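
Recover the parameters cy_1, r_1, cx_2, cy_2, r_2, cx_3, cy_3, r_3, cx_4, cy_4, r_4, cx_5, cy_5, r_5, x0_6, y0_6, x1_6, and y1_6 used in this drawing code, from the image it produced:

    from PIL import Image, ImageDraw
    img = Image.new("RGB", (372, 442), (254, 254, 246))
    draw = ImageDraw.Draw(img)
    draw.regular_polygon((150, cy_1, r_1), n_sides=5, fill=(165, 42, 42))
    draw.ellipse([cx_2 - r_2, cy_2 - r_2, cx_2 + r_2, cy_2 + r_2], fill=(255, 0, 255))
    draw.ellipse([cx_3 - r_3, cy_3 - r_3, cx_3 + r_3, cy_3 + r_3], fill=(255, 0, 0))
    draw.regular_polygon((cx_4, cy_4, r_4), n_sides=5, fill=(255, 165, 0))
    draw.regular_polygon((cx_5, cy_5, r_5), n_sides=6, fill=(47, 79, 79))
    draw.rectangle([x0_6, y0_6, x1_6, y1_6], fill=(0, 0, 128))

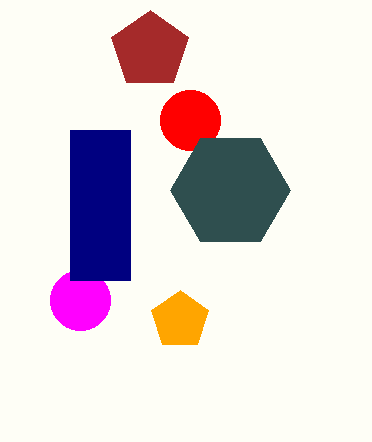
cy_1 = 50
r_1 = 40
cx_2 = 80
cy_2 = 300
r_2 = 30
cx_3 = 190
cy_3 = 120
r_3 = 30
cx_4 = 180
cy_4 = 320
r_4 = 30
cx_5 = 230
cy_5 = 190
r_5 = 60
x0_6 = 70
y0_6 = 130
x1_6 = 130
y1_6 = 280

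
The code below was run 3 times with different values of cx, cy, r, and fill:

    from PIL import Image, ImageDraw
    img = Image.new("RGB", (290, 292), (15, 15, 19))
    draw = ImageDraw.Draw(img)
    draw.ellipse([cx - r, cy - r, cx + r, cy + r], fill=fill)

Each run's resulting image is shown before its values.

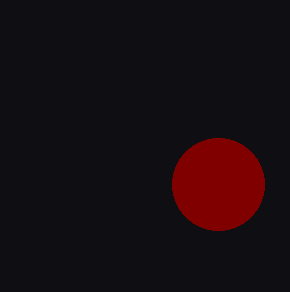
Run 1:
cx = 218
cy = 184
r = 46
fill = 'maroon'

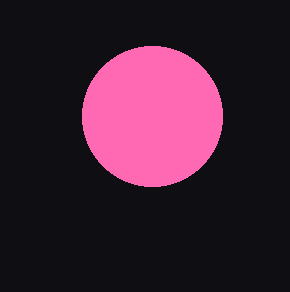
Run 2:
cx = 152
cy = 116
r = 70
fill = 'hotpink'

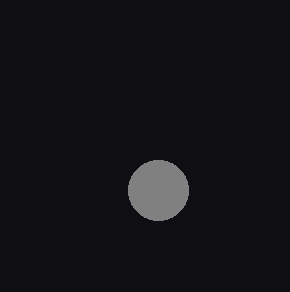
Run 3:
cx = 158; cy = 190; r = 30; fill = 'gray'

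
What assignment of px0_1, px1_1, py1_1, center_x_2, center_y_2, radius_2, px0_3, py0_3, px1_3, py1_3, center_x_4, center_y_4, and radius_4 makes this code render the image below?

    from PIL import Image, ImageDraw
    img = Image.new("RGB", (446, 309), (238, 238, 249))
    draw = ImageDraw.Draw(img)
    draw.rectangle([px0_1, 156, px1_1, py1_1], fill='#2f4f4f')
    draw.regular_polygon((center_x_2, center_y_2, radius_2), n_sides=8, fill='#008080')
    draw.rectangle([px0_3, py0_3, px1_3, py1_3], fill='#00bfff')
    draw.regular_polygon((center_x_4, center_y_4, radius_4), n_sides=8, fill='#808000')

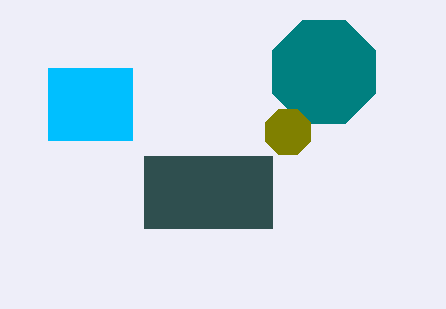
px0_1 = 144
px1_1 = 272
py1_1 = 228
center_x_2 = 324
center_y_2 = 72
radius_2 = 56
px0_3 = 48
py0_3 = 68
px1_3 = 132
py1_3 = 140
center_x_4 = 288
center_y_4 = 132
radius_4 = 24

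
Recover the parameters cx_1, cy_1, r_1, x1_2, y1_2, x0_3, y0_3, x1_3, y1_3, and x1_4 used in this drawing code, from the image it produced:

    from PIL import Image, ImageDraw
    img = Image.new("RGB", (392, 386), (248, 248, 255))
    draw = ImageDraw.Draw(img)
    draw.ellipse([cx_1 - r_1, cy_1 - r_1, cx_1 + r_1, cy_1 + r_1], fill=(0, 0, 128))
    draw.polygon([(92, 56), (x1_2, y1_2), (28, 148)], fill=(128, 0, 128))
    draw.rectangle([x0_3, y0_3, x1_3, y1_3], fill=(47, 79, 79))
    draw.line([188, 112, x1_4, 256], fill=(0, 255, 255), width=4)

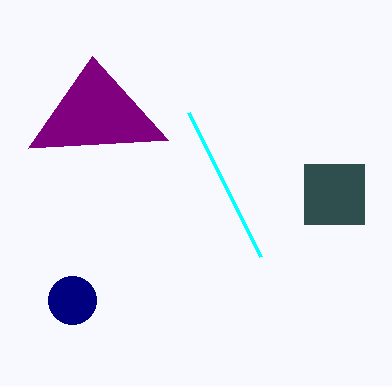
cx_1 = 72, cy_1 = 300, r_1 = 24, x1_2 = 168, y1_2 = 140, x0_3 = 304, y0_3 = 164, x1_3 = 364, y1_3 = 224, x1_4 = 260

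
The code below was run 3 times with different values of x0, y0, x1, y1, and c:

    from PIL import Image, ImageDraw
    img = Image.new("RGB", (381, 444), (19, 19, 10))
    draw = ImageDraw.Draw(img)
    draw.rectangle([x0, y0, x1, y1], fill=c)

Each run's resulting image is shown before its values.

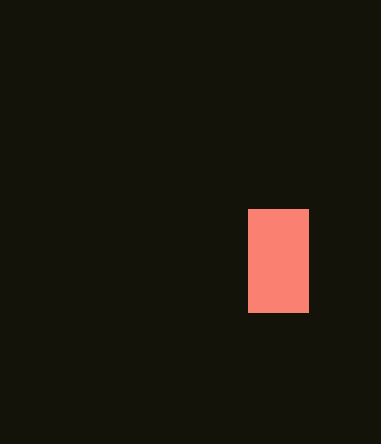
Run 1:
x0 = 248
y0 = 209
x1 = 308
y1 = 312
c = 'salmon'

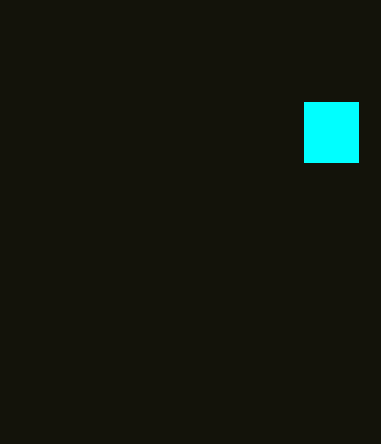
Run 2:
x0 = 304; y0 = 102; x1 = 358; y1 = 162; c = 'cyan'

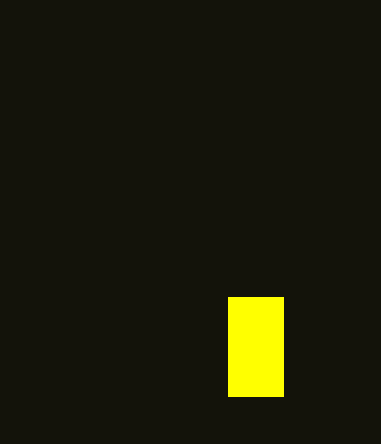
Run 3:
x0 = 228
y0 = 297
x1 = 283
y1 = 396
c = 'yellow'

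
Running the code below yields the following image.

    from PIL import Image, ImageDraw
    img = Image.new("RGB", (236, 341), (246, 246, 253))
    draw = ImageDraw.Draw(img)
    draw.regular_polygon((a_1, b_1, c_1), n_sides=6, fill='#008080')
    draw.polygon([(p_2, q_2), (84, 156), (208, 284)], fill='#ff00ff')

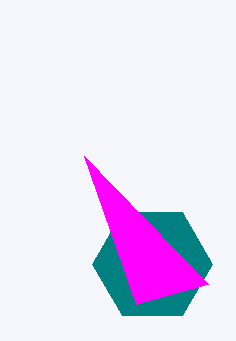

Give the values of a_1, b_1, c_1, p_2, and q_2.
a_1 = 152
b_1 = 264
c_1 = 60
p_2 = 136
q_2 = 304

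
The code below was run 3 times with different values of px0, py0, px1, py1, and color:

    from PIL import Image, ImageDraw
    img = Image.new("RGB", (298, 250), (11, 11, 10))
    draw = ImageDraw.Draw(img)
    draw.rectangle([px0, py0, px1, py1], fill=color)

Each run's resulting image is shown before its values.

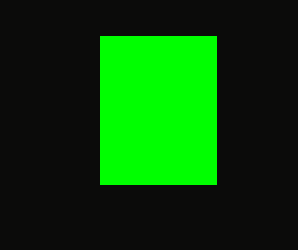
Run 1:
px0 = 100, py0 = 36, px1 = 216, py1 = 184, color = 'lime'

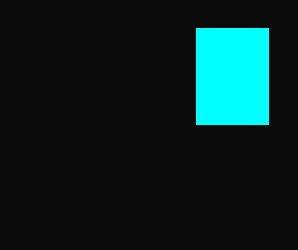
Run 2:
px0 = 196; py0 = 28; px1 = 268; py1 = 124; color = 'cyan'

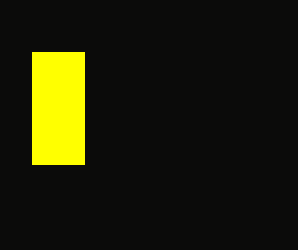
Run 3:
px0 = 32; py0 = 52; px1 = 84; py1 = 164; color = 'yellow'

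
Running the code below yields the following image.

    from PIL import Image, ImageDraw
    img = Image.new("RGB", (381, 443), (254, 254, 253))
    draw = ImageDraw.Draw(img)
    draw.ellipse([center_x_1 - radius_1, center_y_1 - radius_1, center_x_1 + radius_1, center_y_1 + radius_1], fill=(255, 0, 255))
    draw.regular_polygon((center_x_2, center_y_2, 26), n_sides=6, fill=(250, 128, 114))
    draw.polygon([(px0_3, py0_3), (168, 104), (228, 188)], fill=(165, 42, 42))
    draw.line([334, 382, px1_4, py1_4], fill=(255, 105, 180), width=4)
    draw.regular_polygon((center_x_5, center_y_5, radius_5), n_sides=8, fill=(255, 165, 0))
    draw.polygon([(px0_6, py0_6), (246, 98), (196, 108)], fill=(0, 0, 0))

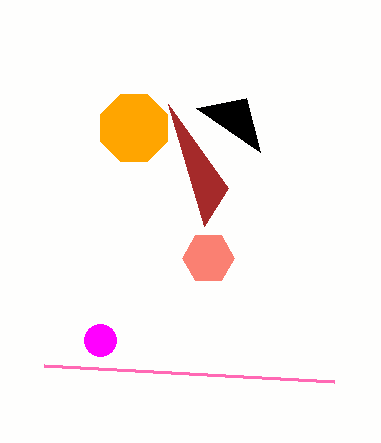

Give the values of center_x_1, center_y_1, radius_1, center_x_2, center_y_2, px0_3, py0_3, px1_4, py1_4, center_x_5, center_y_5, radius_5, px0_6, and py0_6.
center_x_1 = 100
center_y_1 = 340
radius_1 = 16
center_x_2 = 208
center_y_2 = 258
px0_3 = 204
py0_3 = 226
px1_4 = 44
py1_4 = 366
center_x_5 = 134
center_y_5 = 128
radius_5 = 36
px0_6 = 260
py0_6 = 152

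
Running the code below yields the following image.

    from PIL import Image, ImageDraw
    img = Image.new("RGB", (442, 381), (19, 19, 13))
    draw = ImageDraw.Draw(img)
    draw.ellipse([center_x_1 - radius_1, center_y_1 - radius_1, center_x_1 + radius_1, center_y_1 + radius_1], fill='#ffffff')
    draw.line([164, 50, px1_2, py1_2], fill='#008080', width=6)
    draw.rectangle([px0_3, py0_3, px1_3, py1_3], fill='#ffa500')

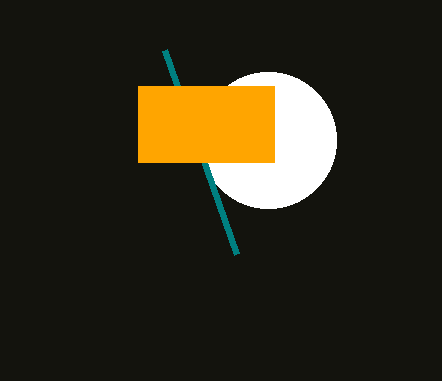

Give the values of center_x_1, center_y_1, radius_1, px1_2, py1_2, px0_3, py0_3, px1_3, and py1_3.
center_x_1 = 268; center_y_1 = 140; radius_1 = 68; px1_2 = 236; py1_2 = 254; px0_3 = 138; py0_3 = 86; px1_3 = 274; py1_3 = 162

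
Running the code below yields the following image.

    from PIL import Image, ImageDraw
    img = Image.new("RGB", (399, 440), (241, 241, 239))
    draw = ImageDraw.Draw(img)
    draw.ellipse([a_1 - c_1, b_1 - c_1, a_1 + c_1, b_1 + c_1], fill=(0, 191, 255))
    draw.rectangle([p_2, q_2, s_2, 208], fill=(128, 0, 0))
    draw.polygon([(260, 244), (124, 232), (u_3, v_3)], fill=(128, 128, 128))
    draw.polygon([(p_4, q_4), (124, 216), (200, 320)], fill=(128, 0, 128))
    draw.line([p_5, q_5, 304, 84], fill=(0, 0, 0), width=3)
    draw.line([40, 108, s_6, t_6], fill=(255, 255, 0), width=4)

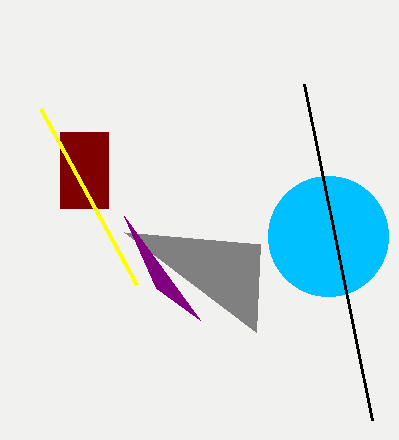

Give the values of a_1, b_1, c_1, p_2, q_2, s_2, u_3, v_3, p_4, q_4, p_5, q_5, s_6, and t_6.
a_1 = 328, b_1 = 236, c_1 = 60, p_2 = 60, q_2 = 132, s_2 = 108, u_3 = 256, v_3 = 332, p_4 = 156, q_4 = 288, p_5 = 372, q_5 = 420, s_6 = 136, t_6 = 284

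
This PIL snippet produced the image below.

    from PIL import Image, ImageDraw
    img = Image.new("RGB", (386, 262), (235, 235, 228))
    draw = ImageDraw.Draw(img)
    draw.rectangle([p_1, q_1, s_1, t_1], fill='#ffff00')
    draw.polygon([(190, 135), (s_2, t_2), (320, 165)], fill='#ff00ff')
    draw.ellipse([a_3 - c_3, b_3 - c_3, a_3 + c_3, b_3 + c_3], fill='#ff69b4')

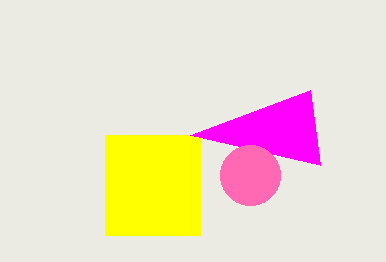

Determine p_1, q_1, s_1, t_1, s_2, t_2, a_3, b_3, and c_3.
p_1 = 105, q_1 = 135, s_1 = 200, t_1 = 235, s_2 = 310, t_2 = 90, a_3 = 250, b_3 = 175, c_3 = 30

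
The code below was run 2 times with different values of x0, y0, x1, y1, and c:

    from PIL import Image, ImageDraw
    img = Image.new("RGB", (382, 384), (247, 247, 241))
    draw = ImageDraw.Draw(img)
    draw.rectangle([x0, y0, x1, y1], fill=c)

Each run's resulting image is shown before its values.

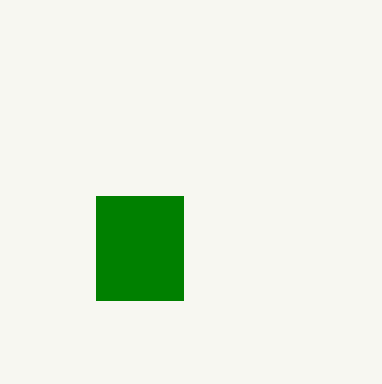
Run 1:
x0 = 96; y0 = 196; x1 = 183; y1 = 300; c = 'green'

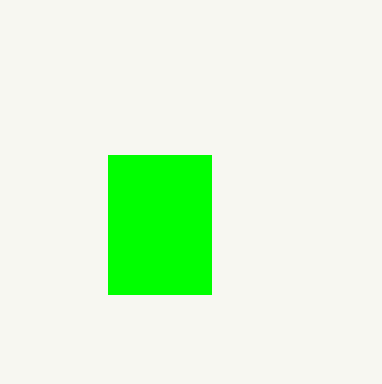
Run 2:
x0 = 108; y0 = 155; x1 = 211; y1 = 294; c = 'lime'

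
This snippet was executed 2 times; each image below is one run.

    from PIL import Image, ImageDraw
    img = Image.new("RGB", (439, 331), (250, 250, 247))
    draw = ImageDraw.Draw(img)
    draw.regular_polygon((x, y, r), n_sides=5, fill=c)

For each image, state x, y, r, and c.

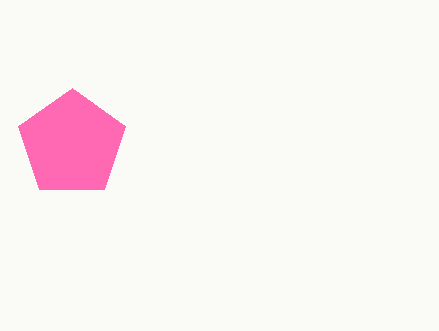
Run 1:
x = 72, y = 144, r = 56, c = 'hotpink'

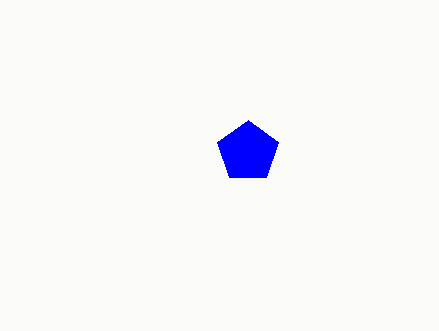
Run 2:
x = 248, y = 152, r = 32, c = 'blue'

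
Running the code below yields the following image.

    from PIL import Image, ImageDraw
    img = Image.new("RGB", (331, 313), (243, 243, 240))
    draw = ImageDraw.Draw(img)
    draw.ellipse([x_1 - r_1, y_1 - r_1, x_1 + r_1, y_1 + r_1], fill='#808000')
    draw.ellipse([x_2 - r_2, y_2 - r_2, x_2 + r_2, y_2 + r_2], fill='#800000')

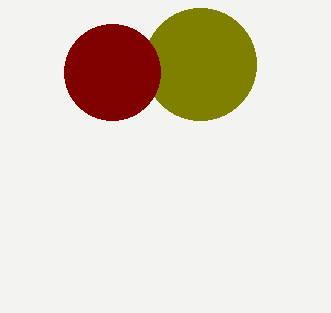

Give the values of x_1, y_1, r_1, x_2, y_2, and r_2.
x_1 = 200
y_1 = 64
r_1 = 56
x_2 = 112
y_2 = 72
r_2 = 48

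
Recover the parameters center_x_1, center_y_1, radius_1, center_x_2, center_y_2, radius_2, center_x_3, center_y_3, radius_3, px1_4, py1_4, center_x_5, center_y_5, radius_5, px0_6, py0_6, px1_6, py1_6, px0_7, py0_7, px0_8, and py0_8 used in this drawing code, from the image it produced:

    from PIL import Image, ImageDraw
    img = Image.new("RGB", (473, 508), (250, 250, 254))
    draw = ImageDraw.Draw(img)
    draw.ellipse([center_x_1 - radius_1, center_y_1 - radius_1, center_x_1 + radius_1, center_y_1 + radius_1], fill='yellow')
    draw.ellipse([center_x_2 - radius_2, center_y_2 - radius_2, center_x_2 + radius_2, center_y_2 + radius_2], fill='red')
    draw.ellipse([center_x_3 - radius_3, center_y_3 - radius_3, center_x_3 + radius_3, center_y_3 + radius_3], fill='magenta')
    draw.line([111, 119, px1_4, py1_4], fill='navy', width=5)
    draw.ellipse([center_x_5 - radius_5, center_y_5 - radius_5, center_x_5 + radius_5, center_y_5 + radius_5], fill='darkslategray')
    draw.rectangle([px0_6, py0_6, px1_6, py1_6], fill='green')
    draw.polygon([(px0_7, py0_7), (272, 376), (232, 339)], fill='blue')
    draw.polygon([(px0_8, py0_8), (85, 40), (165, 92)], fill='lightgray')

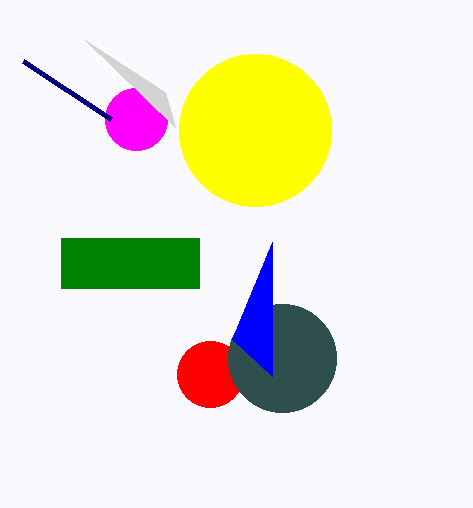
center_x_1 = 255, center_y_1 = 130, radius_1 = 76, center_x_2 = 210, center_y_2 = 374, radius_2 = 33, center_x_3 = 136, center_y_3 = 119, radius_3 = 31, px1_4 = 23, py1_4 = 61, center_x_5 = 282, center_y_5 = 358, radius_5 = 54, px0_6 = 61, py0_6 = 238, px1_6 = 199, py1_6 = 288, px0_7 = 272, py0_7 = 242, px0_8 = 175, py0_8 = 127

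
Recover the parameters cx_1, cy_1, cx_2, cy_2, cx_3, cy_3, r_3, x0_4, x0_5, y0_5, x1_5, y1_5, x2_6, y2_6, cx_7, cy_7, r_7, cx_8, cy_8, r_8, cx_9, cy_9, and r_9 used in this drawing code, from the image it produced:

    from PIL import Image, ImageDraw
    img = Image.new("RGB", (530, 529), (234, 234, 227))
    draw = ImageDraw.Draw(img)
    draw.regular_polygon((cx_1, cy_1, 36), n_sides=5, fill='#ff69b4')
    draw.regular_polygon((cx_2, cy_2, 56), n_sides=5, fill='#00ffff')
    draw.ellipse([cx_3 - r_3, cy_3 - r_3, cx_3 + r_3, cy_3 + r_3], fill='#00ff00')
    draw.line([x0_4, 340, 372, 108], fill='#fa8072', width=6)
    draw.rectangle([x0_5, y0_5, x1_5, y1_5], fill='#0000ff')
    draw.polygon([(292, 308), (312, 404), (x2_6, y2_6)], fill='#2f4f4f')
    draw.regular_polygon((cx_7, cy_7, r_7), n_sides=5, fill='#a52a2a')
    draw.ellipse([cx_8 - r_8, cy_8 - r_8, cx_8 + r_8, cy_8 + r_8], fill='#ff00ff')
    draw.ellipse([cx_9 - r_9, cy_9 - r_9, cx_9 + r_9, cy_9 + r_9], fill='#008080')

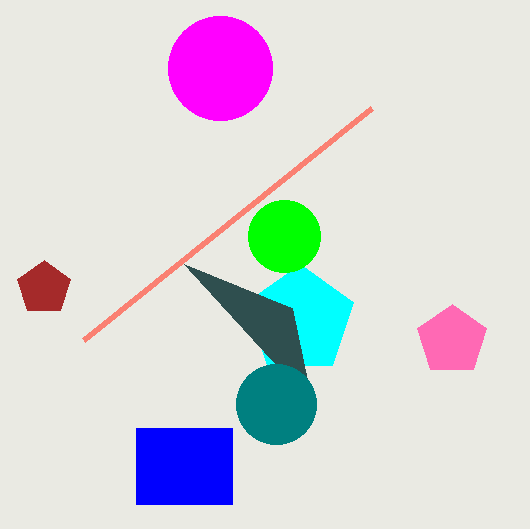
cx_1 = 452
cy_1 = 340
cx_2 = 300
cy_2 = 320
cx_3 = 284
cy_3 = 236
r_3 = 36
x0_4 = 84
x0_5 = 136
y0_5 = 428
x1_5 = 232
y1_5 = 504
x2_6 = 184
y2_6 = 264
cx_7 = 44
cy_7 = 288
r_7 = 28
cx_8 = 220
cy_8 = 68
r_8 = 52
cx_9 = 276
cy_9 = 404
r_9 = 40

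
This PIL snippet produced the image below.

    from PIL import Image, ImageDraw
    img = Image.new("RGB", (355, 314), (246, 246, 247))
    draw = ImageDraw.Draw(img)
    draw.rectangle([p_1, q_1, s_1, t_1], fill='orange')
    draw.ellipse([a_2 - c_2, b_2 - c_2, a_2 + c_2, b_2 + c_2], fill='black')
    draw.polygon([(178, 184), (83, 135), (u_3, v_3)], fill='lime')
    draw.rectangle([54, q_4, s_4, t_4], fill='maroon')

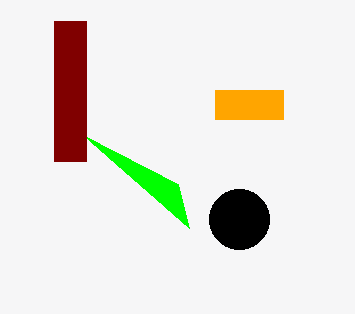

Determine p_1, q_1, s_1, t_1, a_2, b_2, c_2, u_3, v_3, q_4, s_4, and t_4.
p_1 = 215; q_1 = 90; s_1 = 283; t_1 = 119; a_2 = 239; b_2 = 219; c_2 = 30; u_3 = 189; v_3 = 228; q_4 = 21; s_4 = 86; t_4 = 161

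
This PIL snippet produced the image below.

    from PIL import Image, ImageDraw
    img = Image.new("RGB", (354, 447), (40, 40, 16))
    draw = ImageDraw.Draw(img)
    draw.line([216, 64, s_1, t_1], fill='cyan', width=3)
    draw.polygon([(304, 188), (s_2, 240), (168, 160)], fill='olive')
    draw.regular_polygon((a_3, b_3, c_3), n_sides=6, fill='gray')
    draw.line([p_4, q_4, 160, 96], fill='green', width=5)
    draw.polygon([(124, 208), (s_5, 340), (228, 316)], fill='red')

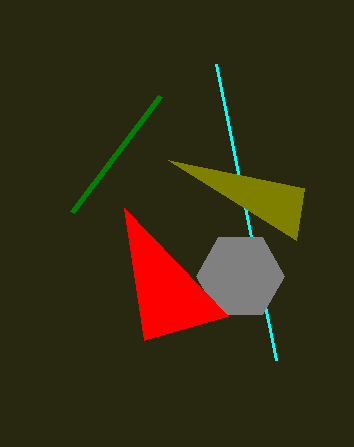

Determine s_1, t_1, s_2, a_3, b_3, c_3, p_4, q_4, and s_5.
s_1 = 276; t_1 = 360; s_2 = 296; a_3 = 240; b_3 = 276; c_3 = 44; p_4 = 72; q_4 = 212; s_5 = 144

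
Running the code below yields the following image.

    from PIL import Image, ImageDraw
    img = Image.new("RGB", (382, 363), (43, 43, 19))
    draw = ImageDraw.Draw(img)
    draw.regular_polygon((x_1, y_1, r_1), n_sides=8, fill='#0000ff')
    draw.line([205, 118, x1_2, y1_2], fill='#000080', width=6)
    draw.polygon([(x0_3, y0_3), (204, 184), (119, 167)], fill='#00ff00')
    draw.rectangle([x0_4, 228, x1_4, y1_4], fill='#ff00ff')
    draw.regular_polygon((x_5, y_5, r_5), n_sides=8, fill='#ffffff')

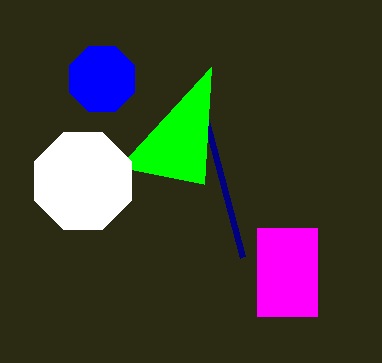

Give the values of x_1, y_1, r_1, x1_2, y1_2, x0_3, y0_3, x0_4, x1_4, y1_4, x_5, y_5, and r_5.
x_1 = 102; y_1 = 79; r_1 = 35; x1_2 = 242; y1_2 = 257; x0_3 = 211; y0_3 = 67; x0_4 = 257; x1_4 = 317; y1_4 = 316; x_5 = 83; y_5 = 181; r_5 = 52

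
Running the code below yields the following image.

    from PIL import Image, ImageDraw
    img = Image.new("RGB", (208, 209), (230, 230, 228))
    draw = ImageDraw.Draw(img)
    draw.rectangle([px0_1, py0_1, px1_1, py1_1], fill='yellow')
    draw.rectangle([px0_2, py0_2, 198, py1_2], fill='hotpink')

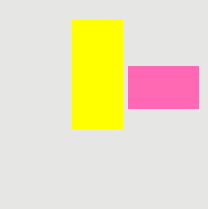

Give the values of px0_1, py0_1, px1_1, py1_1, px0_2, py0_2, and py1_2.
px0_1 = 72; py0_1 = 20; px1_1 = 122; py1_1 = 128; px0_2 = 128; py0_2 = 66; py1_2 = 108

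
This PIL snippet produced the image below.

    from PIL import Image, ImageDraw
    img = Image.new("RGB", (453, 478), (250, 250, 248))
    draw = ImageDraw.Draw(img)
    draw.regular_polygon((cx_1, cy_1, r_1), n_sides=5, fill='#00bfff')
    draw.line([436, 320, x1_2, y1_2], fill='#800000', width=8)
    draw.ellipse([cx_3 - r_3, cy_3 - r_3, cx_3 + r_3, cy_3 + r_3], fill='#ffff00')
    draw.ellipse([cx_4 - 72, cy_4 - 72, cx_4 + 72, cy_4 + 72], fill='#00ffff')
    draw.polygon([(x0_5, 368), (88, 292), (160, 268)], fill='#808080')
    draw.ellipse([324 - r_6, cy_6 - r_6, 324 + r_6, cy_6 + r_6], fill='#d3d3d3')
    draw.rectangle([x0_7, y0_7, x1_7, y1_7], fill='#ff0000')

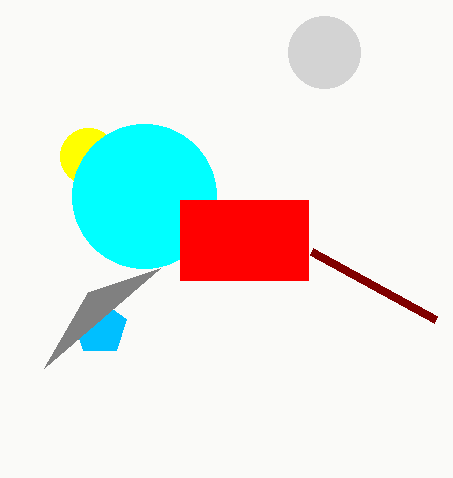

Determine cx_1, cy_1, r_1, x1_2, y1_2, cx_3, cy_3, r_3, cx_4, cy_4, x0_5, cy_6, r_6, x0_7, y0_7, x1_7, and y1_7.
cx_1 = 100; cy_1 = 328; r_1 = 28; x1_2 = 312; y1_2 = 252; cx_3 = 88; cy_3 = 156; r_3 = 28; cx_4 = 144; cy_4 = 196; x0_5 = 44; cy_6 = 52; r_6 = 36; x0_7 = 180; y0_7 = 200; x1_7 = 308; y1_7 = 280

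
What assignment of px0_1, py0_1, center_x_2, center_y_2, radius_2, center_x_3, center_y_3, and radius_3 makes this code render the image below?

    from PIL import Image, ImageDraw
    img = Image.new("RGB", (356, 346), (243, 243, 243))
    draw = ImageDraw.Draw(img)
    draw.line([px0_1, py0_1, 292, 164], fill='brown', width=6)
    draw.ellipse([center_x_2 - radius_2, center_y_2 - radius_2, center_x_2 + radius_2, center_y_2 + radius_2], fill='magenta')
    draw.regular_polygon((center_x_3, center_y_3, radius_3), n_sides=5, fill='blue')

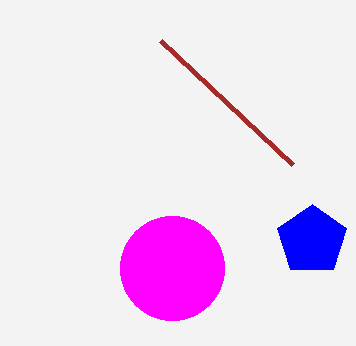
px0_1 = 160; py0_1 = 40; center_x_2 = 172; center_y_2 = 268; radius_2 = 52; center_x_3 = 312; center_y_3 = 240; radius_3 = 36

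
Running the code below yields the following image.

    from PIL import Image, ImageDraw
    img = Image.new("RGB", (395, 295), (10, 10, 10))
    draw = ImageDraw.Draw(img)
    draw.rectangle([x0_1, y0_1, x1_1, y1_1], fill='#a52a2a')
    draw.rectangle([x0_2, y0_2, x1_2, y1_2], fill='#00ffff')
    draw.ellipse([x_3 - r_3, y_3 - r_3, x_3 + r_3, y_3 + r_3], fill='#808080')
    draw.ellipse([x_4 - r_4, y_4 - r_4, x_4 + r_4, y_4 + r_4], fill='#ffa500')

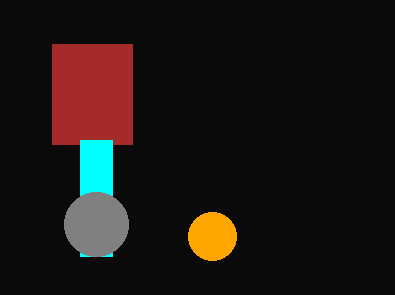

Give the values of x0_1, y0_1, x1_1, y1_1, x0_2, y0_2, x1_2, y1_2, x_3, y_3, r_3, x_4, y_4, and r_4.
x0_1 = 52, y0_1 = 44, x1_1 = 132, y1_1 = 144, x0_2 = 80, y0_2 = 140, x1_2 = 112, y1_2 = 256, x_3 = 96, y_3 = 224, r_3 = 32, x_4 = 212, y_4 = 236, r_4 = 24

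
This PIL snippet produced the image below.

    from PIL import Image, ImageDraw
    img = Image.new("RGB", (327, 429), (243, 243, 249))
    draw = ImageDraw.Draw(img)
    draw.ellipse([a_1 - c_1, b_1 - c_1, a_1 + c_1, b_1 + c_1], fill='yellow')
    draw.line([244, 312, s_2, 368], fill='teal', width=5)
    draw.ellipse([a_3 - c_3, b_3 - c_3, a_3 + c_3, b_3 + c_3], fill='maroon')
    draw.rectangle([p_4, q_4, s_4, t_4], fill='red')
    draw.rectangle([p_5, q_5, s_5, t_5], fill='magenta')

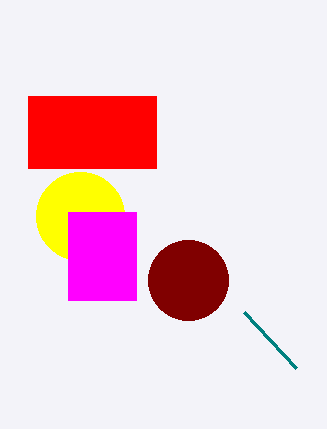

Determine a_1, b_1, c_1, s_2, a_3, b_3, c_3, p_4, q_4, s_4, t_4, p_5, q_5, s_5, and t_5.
a_1 = 80; b_1 = 216; c_1 = 44; s_2 = 296; a_3 = 188; b_3 = 280; c_3 = 40; p_4 = 28; q_4 = 96; s_4 = 156; t_4 = 168; p_5 = 68; q_5 = 212; s_5 = 136; t_5 = 300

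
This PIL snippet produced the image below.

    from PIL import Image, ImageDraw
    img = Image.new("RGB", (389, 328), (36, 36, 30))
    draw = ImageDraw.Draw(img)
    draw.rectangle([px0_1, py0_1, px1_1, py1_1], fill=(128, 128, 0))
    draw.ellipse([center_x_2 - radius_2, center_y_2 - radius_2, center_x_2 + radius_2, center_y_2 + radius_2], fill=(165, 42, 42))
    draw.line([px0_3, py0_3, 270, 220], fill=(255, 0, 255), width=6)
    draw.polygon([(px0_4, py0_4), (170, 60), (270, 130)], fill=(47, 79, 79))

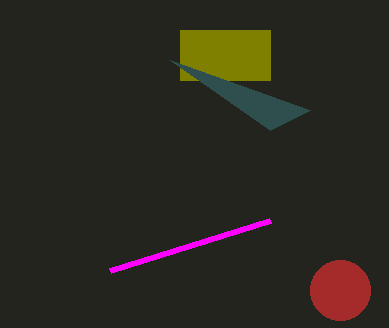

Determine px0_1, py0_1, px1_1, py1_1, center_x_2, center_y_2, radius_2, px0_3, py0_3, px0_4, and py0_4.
px0_1 = 180, py0_1 = 30, px1_1 = 270, py1_1 = 80, center_x_2 = 340, center_y_2 = 290, radius_2 = 30, px0_3 = 110, py0_3 = 270, px0_4 = 310, py0_4 = 110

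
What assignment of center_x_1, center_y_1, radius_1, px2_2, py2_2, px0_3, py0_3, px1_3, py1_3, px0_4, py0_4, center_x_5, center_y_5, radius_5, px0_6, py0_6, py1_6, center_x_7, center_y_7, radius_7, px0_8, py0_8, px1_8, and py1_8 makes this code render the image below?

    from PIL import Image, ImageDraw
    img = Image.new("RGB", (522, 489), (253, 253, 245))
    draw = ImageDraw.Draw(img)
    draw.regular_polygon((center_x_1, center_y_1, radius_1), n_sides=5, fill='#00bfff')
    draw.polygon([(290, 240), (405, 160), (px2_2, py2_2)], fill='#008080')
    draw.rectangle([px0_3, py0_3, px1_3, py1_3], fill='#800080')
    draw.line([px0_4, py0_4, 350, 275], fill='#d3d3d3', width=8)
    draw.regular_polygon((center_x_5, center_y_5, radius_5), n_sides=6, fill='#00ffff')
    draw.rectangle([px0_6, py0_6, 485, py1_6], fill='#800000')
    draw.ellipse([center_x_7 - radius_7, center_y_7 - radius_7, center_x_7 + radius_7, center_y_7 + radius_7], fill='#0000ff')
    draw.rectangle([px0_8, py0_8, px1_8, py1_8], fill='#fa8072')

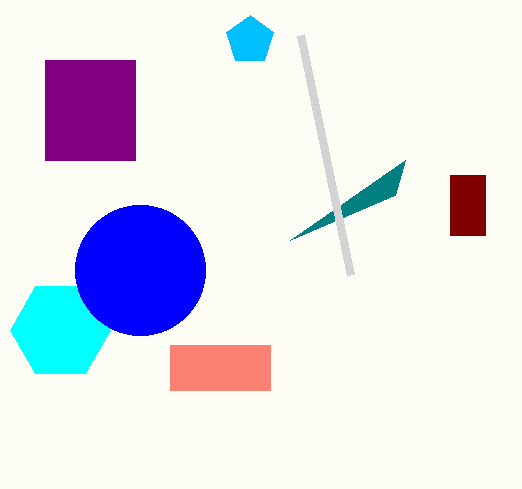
center_x_1 = 250
center_y_1 = 40
radius_1 = 25
px2_2 = 395
py2_2 = 195
px0_3 = 45
py0_3 = 60
px1_3 = 135
py1_3 = 160
px0_4 = 300
py0_4 = 35
center_x_5 = 60
center_y_5 = 330
radius_5 = 50
px0_6 = 450
py0_6 = 175
py1_6 = 235
center_x_7 = 140
center_y_7 = 270
radius_7 = 65
px0_8 = 170
py0_8 = 345
px1_8 = 270
py1_8 = 390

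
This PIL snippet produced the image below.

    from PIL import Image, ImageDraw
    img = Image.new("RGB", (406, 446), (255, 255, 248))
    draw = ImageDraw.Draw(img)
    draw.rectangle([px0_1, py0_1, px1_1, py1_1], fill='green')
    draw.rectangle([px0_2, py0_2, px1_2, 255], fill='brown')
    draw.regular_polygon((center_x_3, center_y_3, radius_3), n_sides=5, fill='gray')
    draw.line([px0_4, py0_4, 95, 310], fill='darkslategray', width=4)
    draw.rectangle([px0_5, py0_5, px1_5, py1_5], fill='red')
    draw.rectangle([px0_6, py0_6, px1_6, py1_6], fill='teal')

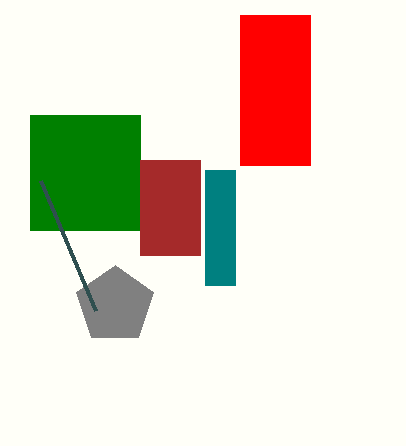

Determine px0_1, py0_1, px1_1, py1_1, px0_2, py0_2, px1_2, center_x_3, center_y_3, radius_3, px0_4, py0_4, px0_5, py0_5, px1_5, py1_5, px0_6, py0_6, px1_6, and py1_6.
px0_1 = 30, py0_1 = 115, px1_1 = 140, py1_1 = 230, px0_2 = 140, py0_2 = 160, px1_2 = 200, center_x_3 = 115, center_y_3 = 305, radius_3 = 40, px0_4 = 40, py0_4 = 180, px0_5 = 240, py0_5 = 15, px1_5 = 310, py1_5 = 165, px0_6 = 205, py0_6 = 170, px1_6 = 235, py1_6 = 285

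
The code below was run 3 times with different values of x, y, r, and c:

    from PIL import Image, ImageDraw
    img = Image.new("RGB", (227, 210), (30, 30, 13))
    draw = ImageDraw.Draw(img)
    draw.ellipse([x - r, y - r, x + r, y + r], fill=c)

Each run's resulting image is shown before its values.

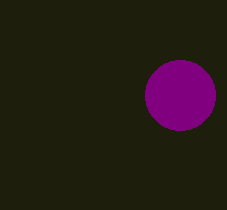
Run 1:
x = 180; y = 95; r = 35; c = 'purple'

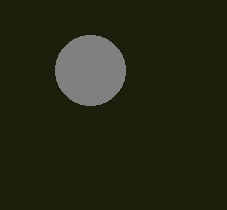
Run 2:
x = 90, y = 70, r = 35, c = 'gray'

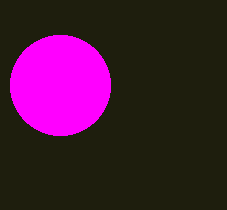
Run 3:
x = 60, y = 85, r = 50, c = 'magenta'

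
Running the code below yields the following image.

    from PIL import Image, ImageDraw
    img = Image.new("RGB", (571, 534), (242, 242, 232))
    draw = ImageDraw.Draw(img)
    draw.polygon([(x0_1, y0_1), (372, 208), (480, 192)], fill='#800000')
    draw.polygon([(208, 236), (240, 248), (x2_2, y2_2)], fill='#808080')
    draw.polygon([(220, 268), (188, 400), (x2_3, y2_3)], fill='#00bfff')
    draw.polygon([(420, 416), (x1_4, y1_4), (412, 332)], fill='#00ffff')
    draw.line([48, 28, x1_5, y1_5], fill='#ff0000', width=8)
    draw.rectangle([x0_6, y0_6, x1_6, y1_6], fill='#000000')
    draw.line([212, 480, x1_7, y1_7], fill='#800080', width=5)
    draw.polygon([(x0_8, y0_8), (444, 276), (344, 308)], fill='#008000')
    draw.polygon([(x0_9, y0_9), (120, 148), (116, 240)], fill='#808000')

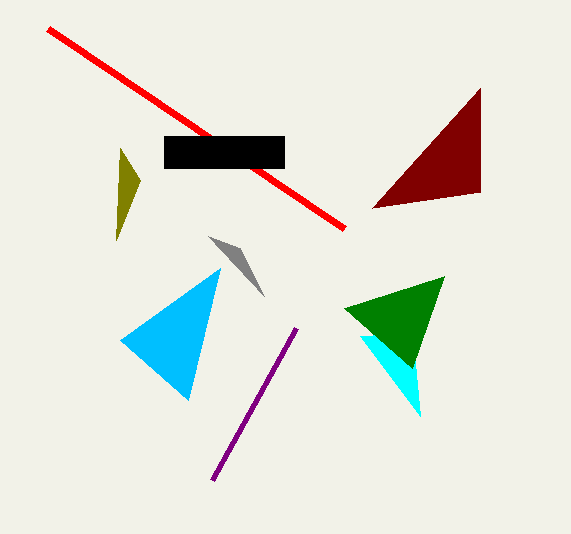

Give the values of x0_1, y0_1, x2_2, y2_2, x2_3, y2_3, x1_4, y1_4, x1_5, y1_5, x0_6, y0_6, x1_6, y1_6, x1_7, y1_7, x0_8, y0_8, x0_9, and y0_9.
x0_1 = 480, y0_1 = 88, x2_2 = 264, y2_2 = 296, x2_3 = 120, y2_3 = 340, x1_4 = 360, y1_4 = 336, x1_5 = 344, y1_5 = 228, x0_6 = 164, y0_6 = 136, x1_6 = 284, y1_6 = 168, x1_7 = 296, y1_7 = 328, x0_8 = 412, y0_8 = 368, x0_9 = 140, y0_9 = 180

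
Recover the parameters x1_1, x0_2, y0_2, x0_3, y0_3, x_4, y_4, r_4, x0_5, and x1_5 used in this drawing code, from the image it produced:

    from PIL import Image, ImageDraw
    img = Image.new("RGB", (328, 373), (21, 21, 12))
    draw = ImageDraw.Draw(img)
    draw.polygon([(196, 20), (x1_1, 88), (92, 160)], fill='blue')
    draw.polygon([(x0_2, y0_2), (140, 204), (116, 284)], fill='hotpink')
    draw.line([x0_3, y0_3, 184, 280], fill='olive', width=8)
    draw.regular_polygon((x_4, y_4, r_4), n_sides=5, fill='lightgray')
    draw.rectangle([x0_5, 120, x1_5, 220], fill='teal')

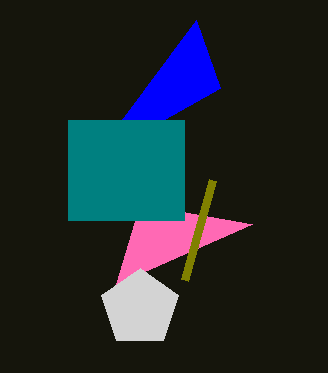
x1_1 = 220
x0_2 = 252
y0_2 = 224
x0_3 = 212
y0_3 = 180
x_4 = 140
y_4 = 308
r_4 = 40
x0_5 = 68
x1_5 = 184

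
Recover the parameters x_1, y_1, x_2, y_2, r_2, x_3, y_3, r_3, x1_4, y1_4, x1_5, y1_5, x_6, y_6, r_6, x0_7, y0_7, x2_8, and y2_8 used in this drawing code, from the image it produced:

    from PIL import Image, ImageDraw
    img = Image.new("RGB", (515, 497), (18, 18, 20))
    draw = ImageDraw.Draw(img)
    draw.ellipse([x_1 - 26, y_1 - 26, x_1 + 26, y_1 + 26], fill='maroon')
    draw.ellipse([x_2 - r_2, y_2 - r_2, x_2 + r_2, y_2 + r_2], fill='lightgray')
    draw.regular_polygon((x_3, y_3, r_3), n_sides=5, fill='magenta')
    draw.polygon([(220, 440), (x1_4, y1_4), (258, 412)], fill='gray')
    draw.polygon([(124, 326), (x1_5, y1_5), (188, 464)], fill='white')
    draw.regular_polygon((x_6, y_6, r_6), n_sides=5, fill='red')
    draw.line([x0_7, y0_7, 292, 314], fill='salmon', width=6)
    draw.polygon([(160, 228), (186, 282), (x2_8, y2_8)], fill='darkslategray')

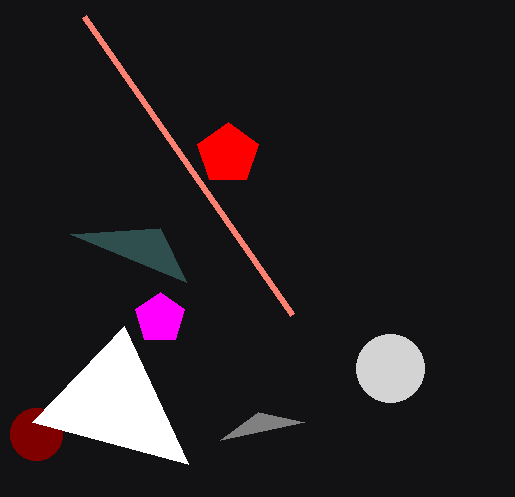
x_1 = 36, y_1 = 434, x_2 = 390, y_2 = 368, r_2 = 34, x_3 = 160, y_3 = 318, r_3 = 26, x1_4 = 304, y1_4 = 422, x1_5 = 32, y1_5 = 422, x_6 = 228, y_6 = 154, r_6 = 32, x0_7 = 84, y0_7 = 16, x2_8 = 70, y2_8 = 234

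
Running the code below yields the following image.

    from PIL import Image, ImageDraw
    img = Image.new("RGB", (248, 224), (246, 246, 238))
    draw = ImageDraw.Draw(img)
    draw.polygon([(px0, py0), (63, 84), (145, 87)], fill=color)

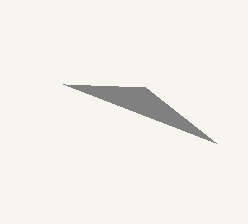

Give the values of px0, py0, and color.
px0 = 216; py0 = 143; color = 'gray'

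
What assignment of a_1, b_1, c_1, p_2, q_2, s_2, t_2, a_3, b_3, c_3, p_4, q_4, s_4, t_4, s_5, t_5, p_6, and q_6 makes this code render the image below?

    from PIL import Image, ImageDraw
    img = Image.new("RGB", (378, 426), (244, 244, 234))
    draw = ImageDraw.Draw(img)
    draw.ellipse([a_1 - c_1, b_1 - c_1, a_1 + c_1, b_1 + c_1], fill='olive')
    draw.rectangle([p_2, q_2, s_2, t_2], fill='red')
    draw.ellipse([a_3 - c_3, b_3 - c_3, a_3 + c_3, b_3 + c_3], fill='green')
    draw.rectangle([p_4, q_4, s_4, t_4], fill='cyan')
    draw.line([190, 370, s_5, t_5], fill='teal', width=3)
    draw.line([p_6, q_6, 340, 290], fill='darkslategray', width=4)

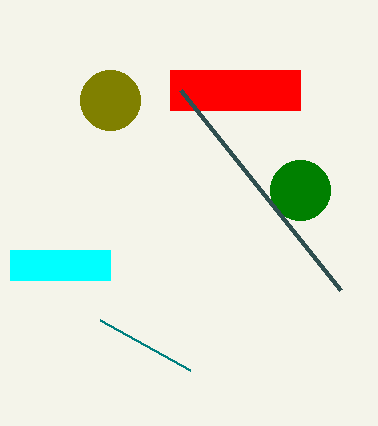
a_1 = 110, b_1 = 100, c_1 = 30, p_2 = 170, q_2 = 70, s_2 = 300, t_2 = 110, a_3 = 300, b_3 = 190, c_3 = 30, p_4 = 10, q_4 = 250, s_4 = 110, t_4 = 280, s_5 = 100, t_5 = 320, p_6 = 180, q_6 = 90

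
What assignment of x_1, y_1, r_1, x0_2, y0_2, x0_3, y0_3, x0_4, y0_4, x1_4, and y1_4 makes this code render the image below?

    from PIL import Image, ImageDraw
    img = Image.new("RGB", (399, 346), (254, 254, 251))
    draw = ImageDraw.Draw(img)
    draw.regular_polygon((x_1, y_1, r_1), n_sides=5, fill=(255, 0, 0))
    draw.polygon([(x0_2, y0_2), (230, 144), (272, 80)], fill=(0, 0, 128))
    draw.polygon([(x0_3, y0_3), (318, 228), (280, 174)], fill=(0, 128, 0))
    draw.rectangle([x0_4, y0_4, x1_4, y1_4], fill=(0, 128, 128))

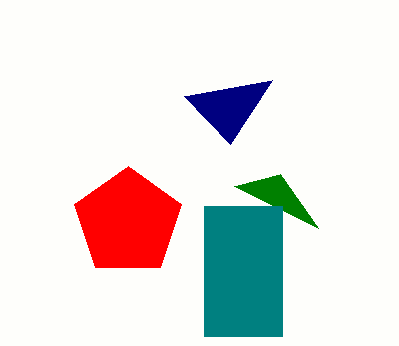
x_1 = 128
y_1 = 222
r_1 = 56
x0_2 = 184
y0_2 = 96
x0_3 = 234
y0_3 = 186
x0_4 = 204
y0_4 = 206
x1_4 = 282
y1_4 = 336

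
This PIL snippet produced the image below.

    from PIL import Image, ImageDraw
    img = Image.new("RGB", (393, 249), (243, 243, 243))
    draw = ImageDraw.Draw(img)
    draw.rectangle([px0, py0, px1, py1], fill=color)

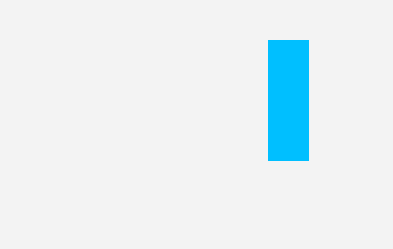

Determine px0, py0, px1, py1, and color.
px0 = 268
py0 = 40
px1 = 308
py1 = 160
color = 'deepskyblue'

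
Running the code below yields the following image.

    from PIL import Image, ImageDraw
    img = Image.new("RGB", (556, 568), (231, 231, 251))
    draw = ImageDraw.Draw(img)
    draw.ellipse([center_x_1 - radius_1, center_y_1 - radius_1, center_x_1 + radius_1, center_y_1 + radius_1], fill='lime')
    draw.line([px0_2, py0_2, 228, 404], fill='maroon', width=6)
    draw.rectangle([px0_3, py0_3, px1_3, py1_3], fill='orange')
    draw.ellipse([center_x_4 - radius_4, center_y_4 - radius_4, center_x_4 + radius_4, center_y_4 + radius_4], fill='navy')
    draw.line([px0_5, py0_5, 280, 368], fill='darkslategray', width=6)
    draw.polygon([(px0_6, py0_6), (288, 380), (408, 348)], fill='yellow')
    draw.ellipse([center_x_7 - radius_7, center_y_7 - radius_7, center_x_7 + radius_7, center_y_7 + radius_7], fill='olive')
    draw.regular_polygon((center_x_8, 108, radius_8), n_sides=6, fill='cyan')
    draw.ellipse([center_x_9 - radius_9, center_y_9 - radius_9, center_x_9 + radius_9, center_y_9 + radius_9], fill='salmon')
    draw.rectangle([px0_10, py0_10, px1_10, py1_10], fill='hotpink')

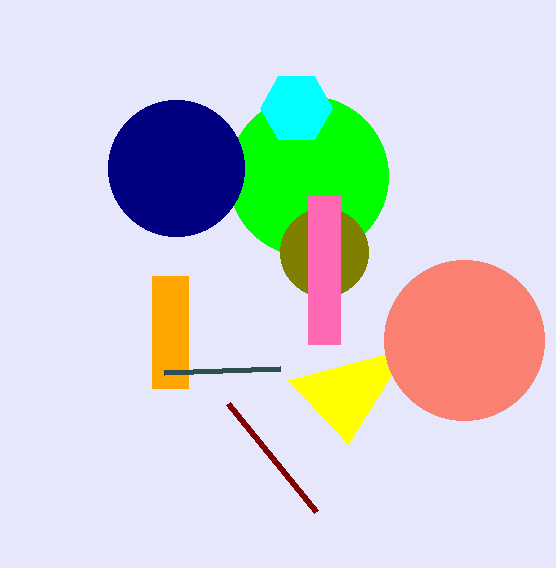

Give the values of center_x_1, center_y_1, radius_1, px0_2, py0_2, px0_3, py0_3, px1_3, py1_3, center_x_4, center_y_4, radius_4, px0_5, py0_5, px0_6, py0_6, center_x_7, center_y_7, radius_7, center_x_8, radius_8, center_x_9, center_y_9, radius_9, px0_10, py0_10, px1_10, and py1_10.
center_x_1 = 308, center_y_1 = 176, radius_1 = 80, px0_2 = 316, py0_2 = 512, px0_3 = 152, py0_3 = 276, px1_3 = 188, py1_3 = 388, center_x_4 = 176, center_y_4 = 168, radius_4 = 68, px0_5 = 164, py0_5 = 372, px0_6 = 348, py0_6 = 444, center_x_7 = 324, center_y_7 = 252, radius_7 = 44, center_x_8 = 296, radius_8 = 36, center_x_9 = 464, center_y_9 = 340, radius_9 = 80, px0_10 = 308, py0_10 = 196, px1_10 = 340, py1_10 = 344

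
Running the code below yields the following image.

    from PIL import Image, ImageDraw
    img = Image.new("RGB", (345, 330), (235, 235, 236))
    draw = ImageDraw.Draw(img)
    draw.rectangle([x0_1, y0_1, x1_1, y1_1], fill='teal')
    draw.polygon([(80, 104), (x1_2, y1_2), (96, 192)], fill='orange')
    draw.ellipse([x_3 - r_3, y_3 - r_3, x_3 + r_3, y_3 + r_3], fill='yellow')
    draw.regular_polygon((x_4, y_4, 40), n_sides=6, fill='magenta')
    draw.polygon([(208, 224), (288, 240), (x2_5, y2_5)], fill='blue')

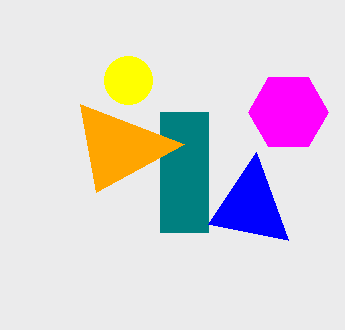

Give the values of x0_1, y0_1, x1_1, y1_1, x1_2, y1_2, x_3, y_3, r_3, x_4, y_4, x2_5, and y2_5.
x0_1 = 160, y0_1 = 112, x1_1 = 208, y1_1 = 232, x1_2 = 184, y1_2 = 144, x_3 = 128, y_3 = 80, r_3 = 24, x_4 = 288, y_4 = 112, x2_5 = 256, y2_5 = 152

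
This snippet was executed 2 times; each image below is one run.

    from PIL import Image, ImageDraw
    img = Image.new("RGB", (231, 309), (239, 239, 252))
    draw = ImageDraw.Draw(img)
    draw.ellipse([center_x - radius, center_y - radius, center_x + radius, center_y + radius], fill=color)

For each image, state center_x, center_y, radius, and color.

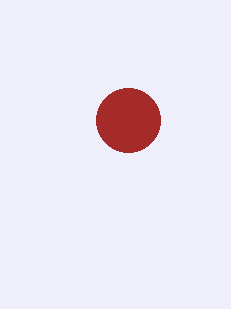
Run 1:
center_x = 128; center_y = 120; radius = 32; color = 'brown'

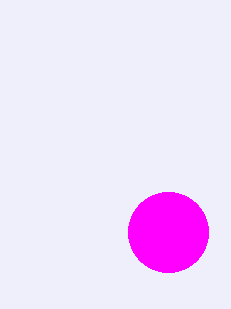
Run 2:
center_x = 168
center_y = 232
radius = 40
color = 'magenta'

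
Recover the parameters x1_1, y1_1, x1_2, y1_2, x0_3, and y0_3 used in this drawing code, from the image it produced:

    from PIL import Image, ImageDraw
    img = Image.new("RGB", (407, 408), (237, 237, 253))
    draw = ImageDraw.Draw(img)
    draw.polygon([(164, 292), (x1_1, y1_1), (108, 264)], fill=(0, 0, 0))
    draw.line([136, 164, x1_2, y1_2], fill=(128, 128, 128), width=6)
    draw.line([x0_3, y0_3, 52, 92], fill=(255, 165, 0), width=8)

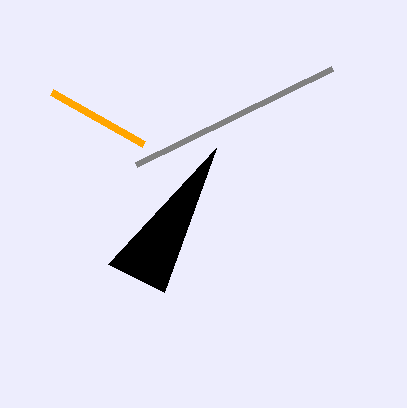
x1_1 = 216, y1_1 = 148, x1_2 = 332, y1_2 = 68, x0_3 = 144, y0_3 = 144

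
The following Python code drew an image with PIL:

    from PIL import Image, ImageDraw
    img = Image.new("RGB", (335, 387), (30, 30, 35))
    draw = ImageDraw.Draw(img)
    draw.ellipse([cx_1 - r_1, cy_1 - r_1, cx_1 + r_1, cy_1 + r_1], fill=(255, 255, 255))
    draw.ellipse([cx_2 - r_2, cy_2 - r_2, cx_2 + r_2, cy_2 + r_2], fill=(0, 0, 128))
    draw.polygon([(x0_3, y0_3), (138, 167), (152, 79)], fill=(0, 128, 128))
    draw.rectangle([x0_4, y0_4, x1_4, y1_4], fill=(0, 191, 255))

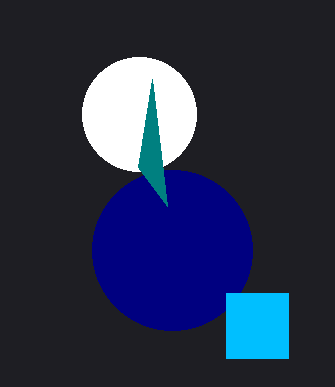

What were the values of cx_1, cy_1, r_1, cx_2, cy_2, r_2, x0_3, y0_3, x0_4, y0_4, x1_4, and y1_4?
cx_1 = 139, cy_1 = 114, r_1 = 57, cx_2 = 172, cy_2 = 250, r_2 = 80, x0_3 = 167, y0_3 = 206, x0_4 = 226, y0_4 = 293, x1_4 = 288, y1_4 = 358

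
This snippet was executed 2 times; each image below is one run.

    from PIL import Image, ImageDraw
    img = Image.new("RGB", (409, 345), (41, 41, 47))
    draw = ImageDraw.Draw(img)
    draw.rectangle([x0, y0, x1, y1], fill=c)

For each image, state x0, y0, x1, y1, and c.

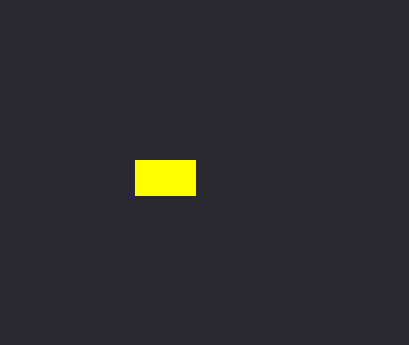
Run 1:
x0 = 135, y0 = 160, x1 = 195, y1 = 195, c = 'yellow'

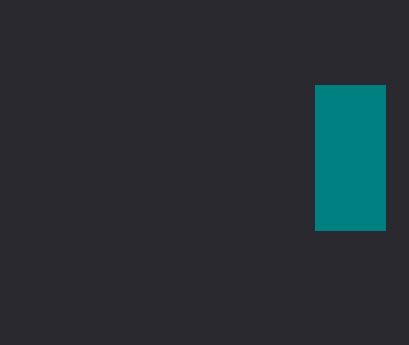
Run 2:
x0 = 315; y0 = 85; x1 = 385; y1 = 230; c = 'teal'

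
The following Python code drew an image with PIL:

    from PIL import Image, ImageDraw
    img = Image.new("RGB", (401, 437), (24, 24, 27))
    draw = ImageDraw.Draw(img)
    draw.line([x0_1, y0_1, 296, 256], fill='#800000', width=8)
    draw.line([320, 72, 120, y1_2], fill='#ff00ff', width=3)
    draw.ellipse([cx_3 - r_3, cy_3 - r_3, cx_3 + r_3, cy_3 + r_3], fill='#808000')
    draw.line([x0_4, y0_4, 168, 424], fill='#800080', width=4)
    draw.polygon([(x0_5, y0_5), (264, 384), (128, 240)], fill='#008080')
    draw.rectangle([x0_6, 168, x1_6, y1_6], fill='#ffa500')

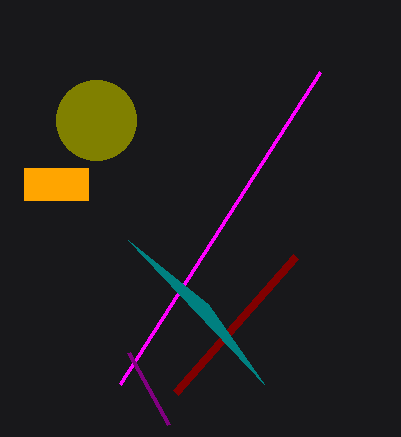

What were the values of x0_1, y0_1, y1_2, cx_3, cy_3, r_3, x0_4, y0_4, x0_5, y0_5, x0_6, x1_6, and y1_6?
x0_1 = 176, y0_1 = 392, y1_2 = 384, cx_3 = 96, cy_3 = 120, r_3 = 40, x0_4 = 128, y0_4 = 352, x0_5 = 208, y0_5 = 304, x0_6 = 24, x1_6 = 88, y1_6 = 200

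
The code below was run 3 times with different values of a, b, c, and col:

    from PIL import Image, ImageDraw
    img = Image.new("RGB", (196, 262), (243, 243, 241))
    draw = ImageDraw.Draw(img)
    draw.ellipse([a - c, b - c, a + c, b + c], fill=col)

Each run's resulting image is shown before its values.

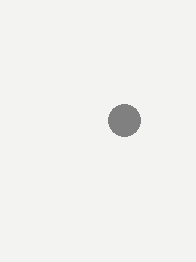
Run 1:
a = 124
b = 120
c = 16
col = 'gray'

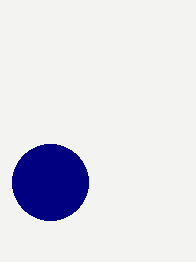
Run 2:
a = 50
b = 182
c = 38
col = 'navy'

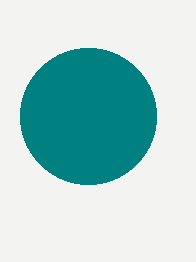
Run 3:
a = 88; b = 116; c = 68; col = 'teal'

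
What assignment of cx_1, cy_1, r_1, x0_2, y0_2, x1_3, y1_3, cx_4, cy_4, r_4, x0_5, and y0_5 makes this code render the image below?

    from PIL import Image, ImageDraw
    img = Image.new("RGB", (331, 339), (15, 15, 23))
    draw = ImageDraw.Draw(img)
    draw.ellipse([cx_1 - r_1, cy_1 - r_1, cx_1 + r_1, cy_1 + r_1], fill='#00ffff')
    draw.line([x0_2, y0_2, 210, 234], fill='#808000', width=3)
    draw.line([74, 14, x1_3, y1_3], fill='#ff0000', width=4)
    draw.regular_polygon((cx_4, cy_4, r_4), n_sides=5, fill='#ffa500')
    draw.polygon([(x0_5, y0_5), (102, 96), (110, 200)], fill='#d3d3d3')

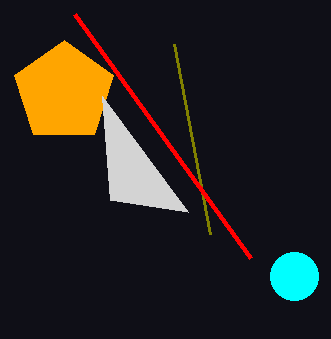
cx_1 = 294
cy_1 = 276
r_1 = 24
x0_2 = 174
y0_2 = 44
x1_3 = 250
y1_3 = 258
cx_4 = 64
cy_4 = 92
r_4 = 52
x0_5 = 188
y0_5 = 212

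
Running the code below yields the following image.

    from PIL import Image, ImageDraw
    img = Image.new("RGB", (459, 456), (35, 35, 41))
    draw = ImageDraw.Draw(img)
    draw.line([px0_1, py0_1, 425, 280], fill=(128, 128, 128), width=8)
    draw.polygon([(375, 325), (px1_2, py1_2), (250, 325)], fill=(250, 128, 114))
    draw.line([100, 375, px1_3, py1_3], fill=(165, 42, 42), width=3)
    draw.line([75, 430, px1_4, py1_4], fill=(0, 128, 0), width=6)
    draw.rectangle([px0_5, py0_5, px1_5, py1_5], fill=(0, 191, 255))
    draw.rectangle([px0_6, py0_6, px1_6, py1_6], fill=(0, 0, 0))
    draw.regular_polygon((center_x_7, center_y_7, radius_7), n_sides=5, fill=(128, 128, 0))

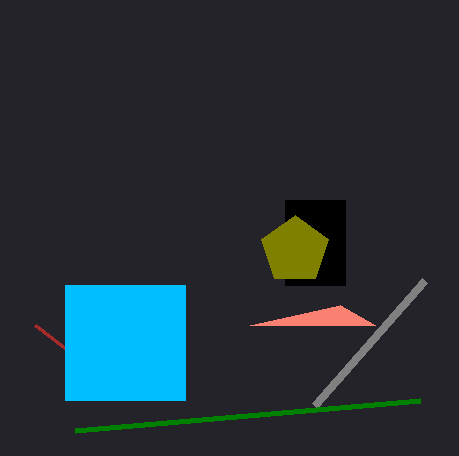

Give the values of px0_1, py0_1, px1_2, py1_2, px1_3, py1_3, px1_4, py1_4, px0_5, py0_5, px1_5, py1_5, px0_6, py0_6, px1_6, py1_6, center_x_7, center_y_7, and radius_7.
px0_1 = 315; py0_1 = 405; px1_2 = 340; py1_2 = 305; px1_3 = 35; py1_3 = 325; px1_4 = 420; py1_4 = 400; px0_5 = 65; py0_5 = 285; px1_5 = 185; py1_5 = 400; px0_6 = 285; py0_6 = 200; px1_6 = 345; py1_6 = 285; center_x_7 = 295; center_y_7 = 250; radius_7 = 35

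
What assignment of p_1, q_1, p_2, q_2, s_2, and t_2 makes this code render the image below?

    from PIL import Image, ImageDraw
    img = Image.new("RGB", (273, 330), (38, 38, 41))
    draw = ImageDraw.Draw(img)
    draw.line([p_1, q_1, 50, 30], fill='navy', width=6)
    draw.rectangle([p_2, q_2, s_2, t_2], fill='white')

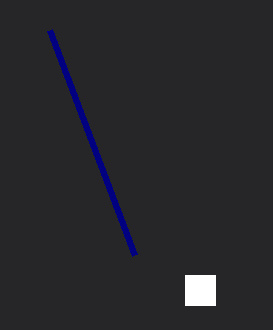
p_1 = 135
q_1 = 255
p_2 = 185
q_2 = 275
s_2 = 215
t_2 = 305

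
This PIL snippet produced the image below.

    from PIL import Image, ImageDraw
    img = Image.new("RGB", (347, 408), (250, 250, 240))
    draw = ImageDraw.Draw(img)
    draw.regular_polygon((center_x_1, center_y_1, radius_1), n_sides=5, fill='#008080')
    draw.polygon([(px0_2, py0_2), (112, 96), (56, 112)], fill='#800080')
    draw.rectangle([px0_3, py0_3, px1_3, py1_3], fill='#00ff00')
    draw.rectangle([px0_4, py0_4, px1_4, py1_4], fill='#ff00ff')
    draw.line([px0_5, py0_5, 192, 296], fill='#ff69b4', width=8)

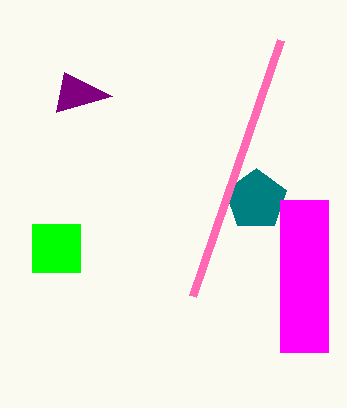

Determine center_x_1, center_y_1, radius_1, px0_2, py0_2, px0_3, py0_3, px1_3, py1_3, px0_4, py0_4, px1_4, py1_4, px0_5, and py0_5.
center_x_1 = 256; center_y_1 = 200; radius_1 = 32; px0_2 = 64; py0_2 = 72; px0_3 = 32; py0_3 = 224; px1_3 = 80; py1_3 = 272; px0_4 = 280; py0_4 = 200; px1_4 = 328; py1_4 = 352; px0_5 = 280; py0_5 = 40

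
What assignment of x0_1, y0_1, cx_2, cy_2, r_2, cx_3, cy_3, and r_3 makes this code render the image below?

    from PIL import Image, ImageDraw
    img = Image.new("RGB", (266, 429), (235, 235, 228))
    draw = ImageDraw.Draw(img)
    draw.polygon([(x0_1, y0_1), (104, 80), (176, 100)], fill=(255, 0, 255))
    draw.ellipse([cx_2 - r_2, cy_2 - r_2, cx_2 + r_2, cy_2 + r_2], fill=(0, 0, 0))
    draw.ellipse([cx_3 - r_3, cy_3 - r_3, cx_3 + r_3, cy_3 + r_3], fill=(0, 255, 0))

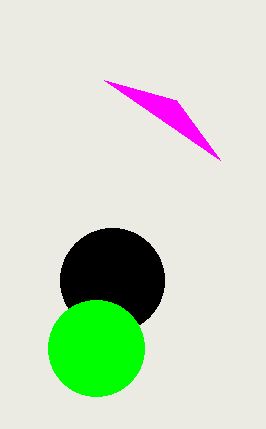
x0_1 = 220; y0_1 = 160; cx_2 = 112; cy_2 = 280; r_2 = 52; cx_3 = 96; cy_3 = 348; r_3 = 48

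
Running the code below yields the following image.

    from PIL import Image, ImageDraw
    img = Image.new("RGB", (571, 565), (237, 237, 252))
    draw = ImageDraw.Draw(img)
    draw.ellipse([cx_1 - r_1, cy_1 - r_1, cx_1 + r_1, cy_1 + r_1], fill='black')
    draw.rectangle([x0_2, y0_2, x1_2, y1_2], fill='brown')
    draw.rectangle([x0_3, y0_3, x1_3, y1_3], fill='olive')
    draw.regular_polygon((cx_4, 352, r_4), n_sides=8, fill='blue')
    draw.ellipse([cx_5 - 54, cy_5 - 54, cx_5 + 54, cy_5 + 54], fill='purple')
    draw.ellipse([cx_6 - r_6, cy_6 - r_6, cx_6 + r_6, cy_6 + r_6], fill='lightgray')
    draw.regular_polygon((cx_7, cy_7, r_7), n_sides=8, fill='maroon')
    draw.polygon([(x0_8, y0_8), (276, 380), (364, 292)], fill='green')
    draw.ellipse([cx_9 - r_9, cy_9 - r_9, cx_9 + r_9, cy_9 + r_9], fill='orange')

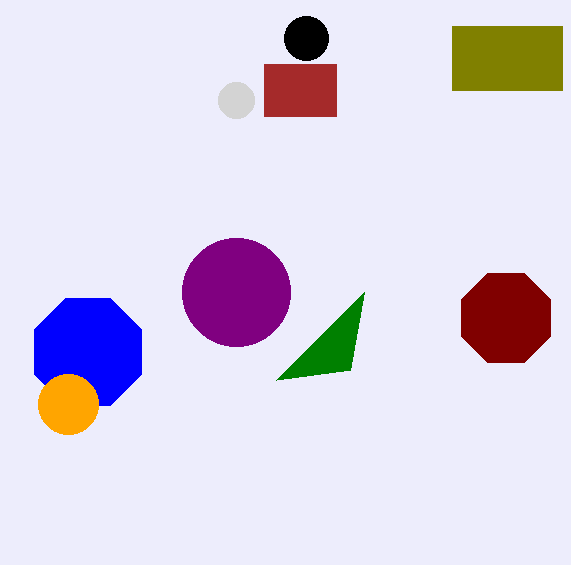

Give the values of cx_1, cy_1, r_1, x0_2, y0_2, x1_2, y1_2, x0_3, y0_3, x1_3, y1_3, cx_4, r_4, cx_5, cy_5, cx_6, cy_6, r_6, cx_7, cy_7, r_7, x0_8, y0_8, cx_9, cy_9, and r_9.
cx_1 = 306; cy_1 = 38; r_1 = 22; x0_2 = 264; y0_2 = 64; x1_2 = 336; y1_2 = 116; x0_3 = 452; y0_3 = 26; x1_3 = 562; y1_3 = 90; cx_4 = 88; r_4 = 58; cx_5 = 236; cy_5 = 292; cx_6 = 236; cy_6 = 100; r_6 = 18; cx_7 = 506; cy_7 = 318; r_7 = 48; x0_8 = 350; y0_8 = 370; cx_9 = 68; cy_9 = 404; r_9 = 30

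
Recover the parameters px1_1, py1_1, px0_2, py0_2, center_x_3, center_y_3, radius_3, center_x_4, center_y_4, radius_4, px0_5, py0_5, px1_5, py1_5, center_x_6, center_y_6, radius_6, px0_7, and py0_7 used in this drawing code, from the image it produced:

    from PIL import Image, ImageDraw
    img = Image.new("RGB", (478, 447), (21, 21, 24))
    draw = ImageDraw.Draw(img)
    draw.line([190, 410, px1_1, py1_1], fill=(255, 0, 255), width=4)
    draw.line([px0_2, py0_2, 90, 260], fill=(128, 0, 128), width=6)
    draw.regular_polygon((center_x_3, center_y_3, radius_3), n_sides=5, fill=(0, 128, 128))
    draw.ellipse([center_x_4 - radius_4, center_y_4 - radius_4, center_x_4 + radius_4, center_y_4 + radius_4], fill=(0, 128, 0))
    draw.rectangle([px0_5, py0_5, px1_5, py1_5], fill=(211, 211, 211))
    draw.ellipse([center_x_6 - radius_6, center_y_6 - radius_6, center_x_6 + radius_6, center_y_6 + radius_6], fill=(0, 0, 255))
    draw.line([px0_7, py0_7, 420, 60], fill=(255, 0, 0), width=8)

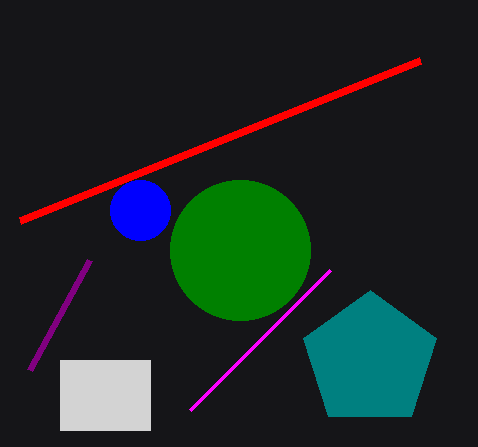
px1_1 = 330
py1_1 = 270
px0_2 = 30
py0_2 = 370
center_x_3 = 370
center_y_3 = 360
radius_3 = 70
center_x_4 = 240
center_y_4 = 250
radius_4 = 70
px0_5 = 60
py0_5 = 360
px1_5 = 150
py1_5 = 430
center_x_6 = 140
center_y_6 = 210
radius_6 = 30
px0_7 = 20
py0_7 = 220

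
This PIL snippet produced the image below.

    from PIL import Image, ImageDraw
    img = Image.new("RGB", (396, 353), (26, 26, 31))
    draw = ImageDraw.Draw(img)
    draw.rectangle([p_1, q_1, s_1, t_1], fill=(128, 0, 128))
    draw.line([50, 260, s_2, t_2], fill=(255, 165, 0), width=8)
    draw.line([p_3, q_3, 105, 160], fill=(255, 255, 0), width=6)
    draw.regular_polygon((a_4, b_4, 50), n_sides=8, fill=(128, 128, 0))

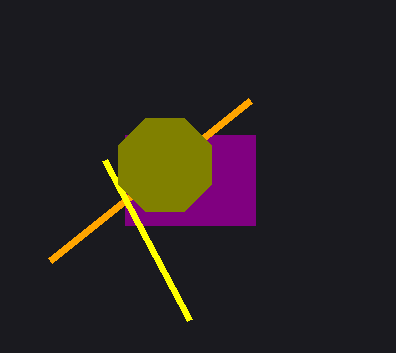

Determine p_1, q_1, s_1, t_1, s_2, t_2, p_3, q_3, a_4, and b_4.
p_1 = 125; q_1 = 135; s_1 = 255; t_1 = 225; s_2 = 250; t_2 = 100; p_3 = 190; q_3 = 320; a_4 = 165; b_4 = 165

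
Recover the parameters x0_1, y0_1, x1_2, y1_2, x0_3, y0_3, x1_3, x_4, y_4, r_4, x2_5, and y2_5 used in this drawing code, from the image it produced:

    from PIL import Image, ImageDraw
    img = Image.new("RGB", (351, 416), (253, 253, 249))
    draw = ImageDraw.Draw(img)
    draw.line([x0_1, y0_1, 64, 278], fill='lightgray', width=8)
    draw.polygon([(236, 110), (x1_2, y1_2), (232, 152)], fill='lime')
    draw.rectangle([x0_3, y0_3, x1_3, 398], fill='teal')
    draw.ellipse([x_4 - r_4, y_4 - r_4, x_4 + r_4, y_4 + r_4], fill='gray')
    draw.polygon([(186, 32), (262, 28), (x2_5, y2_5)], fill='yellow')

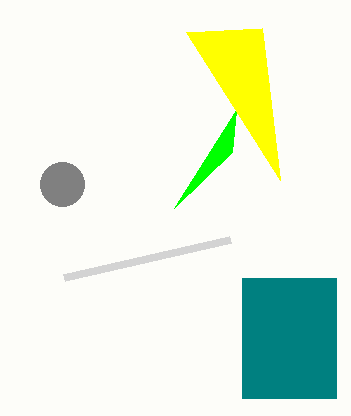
x0_1 = 230; y0_1 = 240; x1_2 = 174; y1_2 = 208; x0_3 = 242; y0_3 = 278; x1_3 = 336; x_4 = 62; y_4 = 184; r_4 = 22; x2_5 = 280; y2_5 = 180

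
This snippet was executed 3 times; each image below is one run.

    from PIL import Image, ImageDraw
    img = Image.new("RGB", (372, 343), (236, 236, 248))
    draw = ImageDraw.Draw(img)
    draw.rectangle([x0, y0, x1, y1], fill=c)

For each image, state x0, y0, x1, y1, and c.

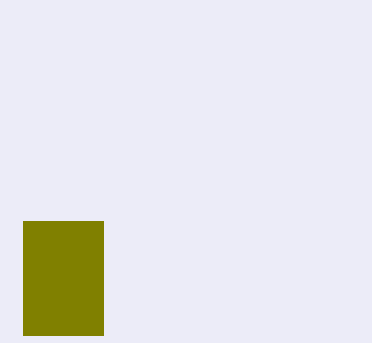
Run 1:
x0 = 23; y0 = 221; x1 = 103; y1 = 335; c = 'olive'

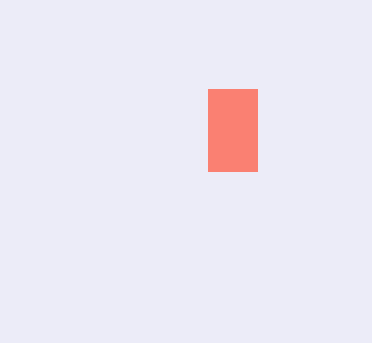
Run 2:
x0 = 208, y0 = 89, x1 = 257, y1 = 171, c = 'salmon'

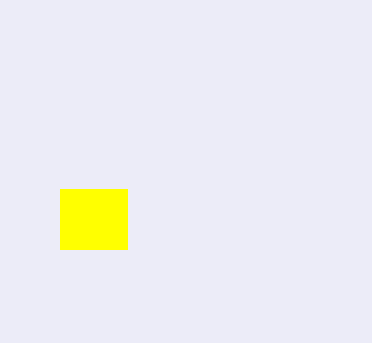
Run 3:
x0 = 60
y0 = 189
x1 = 127
y1 = 249
c = 'yellow'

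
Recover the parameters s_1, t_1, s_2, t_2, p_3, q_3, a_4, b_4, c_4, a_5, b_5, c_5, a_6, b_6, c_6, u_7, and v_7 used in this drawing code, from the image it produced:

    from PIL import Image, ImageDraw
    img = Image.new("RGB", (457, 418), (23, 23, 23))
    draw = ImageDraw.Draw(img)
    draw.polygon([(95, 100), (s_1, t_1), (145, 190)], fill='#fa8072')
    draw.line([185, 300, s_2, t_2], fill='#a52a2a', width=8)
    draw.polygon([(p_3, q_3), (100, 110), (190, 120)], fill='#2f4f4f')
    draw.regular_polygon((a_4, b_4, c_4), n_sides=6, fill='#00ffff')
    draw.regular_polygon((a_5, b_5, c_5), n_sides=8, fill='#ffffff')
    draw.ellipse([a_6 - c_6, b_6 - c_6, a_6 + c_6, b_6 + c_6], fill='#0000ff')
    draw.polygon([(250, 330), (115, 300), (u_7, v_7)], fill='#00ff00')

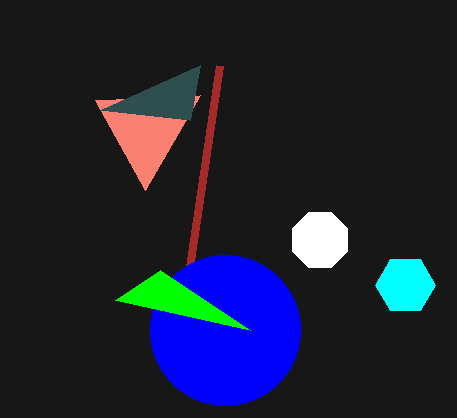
s_1 = 200
t_1 = 95
s_2 = 220
t_2 = 65
p_3 = 200
q_3 = 65
a_4 = 405
b_4 = 285
c_4 = 30
a_5 = 320
b_5 = 240
c_5 = 30
a_6 = 225
b_6 = 330
c_6 = 75
u_7 = 160
v_7 = 270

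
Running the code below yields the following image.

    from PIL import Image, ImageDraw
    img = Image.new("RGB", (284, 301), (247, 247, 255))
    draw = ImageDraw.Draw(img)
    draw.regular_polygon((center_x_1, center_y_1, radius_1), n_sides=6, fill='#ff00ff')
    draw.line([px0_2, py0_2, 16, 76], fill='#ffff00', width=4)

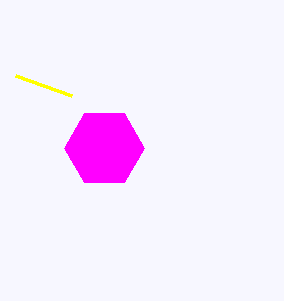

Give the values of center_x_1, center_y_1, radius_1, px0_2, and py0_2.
center_x_1 = 104
center_y_1 = 148
radius_1 = 40
px0_2 = 72
py0_2 = 96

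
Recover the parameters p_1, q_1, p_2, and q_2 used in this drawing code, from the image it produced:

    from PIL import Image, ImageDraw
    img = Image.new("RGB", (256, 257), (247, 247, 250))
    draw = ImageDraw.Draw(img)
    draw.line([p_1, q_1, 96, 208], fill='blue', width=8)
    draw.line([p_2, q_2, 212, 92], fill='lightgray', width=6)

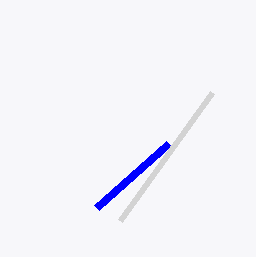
p_1 = 168, q_1 = 144, p_2 = 120, q_2 = 220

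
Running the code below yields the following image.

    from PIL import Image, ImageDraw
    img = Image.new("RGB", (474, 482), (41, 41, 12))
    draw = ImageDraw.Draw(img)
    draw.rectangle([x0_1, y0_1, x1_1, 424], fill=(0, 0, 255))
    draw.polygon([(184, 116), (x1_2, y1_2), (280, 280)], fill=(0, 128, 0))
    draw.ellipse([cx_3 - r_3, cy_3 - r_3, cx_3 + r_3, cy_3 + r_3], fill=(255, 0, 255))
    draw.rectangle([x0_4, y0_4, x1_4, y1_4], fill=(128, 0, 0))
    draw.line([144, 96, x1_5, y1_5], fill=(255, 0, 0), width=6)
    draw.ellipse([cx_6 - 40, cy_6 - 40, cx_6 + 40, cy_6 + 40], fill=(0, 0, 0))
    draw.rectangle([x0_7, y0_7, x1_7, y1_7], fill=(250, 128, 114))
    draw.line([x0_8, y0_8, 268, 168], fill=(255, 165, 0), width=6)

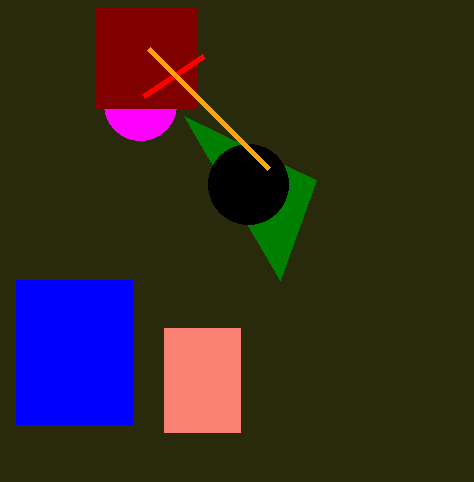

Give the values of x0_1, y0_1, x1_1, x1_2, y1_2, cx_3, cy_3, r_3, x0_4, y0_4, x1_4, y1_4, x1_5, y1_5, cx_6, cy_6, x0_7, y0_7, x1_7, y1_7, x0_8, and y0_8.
x0_1 = 16; y0_1 = 280; x1_1 = 132; x1_2 = 316; y1_2 = 180; cx_3 = 140; cy_3 = 104; r_3 = 36; x0_4 = 96; y0_4 = 8; x1_4 = 196; y1_4 = 108; x1_5 = 204; y1_5 = 56; cx_6 = 248; cy_6 = 184; x0_7 = 164; y0_7 = 328; x1_7 = 240; y1_7 = 432; x0_8 = 148; y0_8 = 48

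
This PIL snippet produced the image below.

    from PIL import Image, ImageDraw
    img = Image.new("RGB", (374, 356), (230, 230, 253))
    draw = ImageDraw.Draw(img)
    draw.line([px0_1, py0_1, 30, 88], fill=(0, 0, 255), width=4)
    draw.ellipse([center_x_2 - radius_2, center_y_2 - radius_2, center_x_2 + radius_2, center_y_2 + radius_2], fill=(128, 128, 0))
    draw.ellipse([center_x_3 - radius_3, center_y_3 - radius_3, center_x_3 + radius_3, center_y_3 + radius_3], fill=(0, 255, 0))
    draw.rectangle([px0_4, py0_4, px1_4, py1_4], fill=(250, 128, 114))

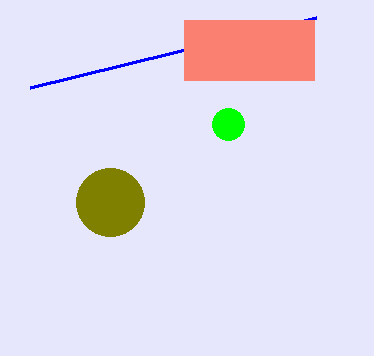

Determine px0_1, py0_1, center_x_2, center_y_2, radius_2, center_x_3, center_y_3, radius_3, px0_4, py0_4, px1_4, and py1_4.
px0_1 = 316
py0_1 = 18
center_x_2 = 110
center_y_2 = 202
radius_2 = 34
center_x_3 = 228
center_y_3 = 124
radius_3 = 16
px0_4 = 184
py0_4 = 20
px1_4 = 314
py1_4 = 80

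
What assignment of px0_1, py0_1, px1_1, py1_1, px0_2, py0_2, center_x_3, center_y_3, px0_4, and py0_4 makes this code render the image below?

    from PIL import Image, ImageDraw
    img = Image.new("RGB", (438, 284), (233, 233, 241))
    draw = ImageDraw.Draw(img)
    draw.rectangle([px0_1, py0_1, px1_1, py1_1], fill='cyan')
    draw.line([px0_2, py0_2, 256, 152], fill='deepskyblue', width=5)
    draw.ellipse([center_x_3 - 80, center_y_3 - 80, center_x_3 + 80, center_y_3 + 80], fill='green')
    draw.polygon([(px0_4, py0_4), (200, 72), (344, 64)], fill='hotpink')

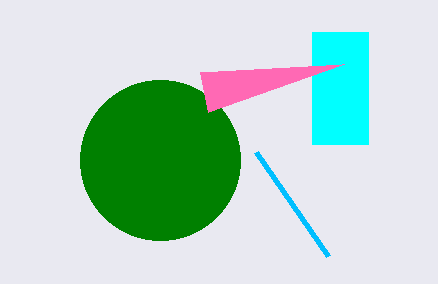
px0_1 = 312, py0_1 = 32, px1_1 = 368, py1_1 = 144, px0_2 = 328, py0_2 = 256, center_x_3 = 160, center_y_3 = 160, px0_4 = 208, py0_4 = 112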